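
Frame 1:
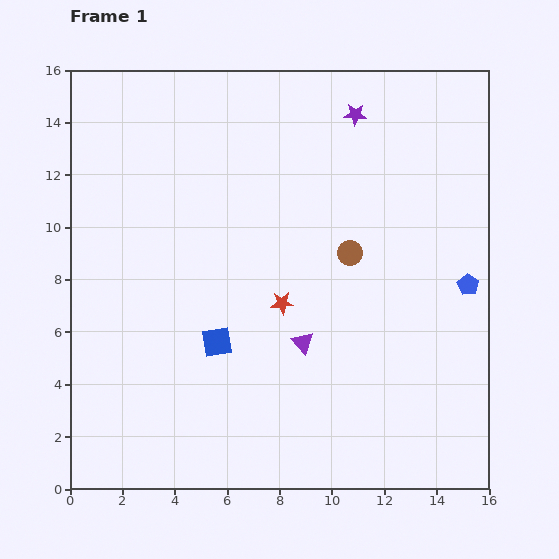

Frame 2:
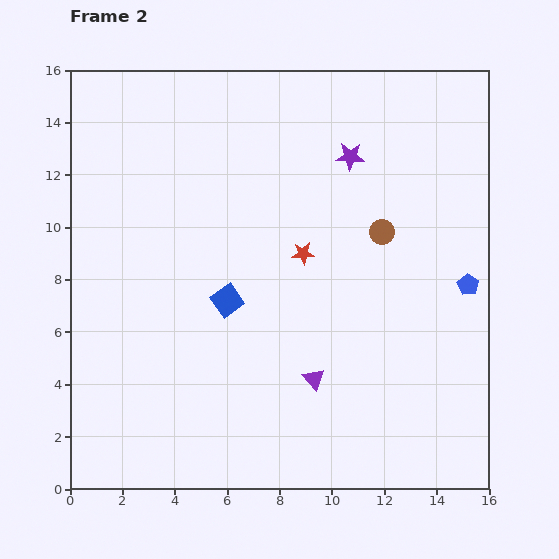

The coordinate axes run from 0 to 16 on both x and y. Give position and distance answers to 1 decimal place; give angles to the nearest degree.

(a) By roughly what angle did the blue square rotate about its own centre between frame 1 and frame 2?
26° counter-clockwise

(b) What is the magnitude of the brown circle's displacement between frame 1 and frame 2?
1.4

The brown circle moved from (10.7, 9.0) to (11.9, 9.8), a distance of √(1.2² + 0.8²) ≈ 1.4.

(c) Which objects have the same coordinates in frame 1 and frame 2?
the blue pentagon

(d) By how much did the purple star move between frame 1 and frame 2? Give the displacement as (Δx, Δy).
(-0.2, -1.6)

The purple star was at (10.9, 14.3) in frame 1 and (10.7, 12.7) in frame 2.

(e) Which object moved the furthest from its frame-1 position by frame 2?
the red star

(moved 2.1; next 1.6)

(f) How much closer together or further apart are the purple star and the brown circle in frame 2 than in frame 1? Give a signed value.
-2.2

Distance in frame 1: 5.3. Distance in frame 2: 3.1.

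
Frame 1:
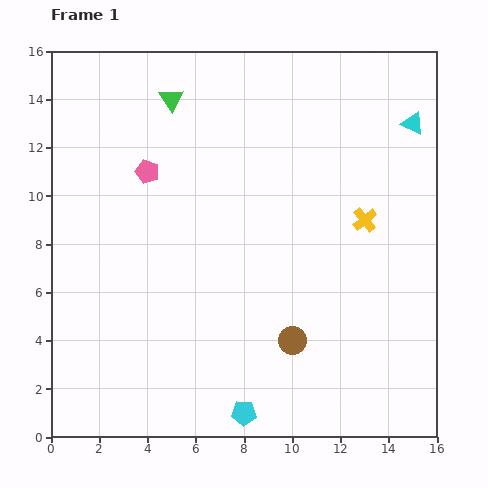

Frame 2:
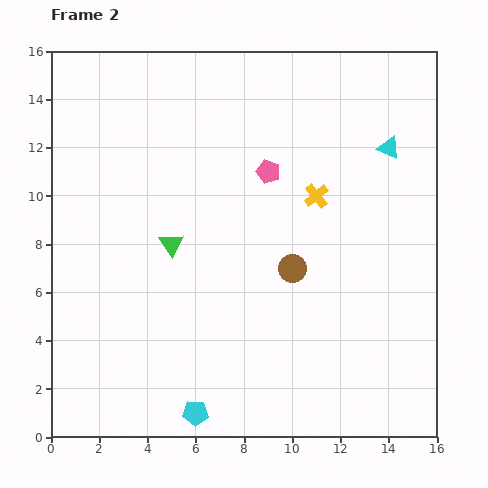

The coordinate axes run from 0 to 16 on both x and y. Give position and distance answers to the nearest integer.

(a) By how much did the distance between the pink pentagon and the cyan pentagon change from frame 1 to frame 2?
-1

Distance in frame 1: 11. Distance in frame 2: 10.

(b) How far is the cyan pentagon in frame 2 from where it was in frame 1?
2

The cyan pentagon moved from (8, 1) to (6, 1), a distance of √(2² + 0²) ≈ 2.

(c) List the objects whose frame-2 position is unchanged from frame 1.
none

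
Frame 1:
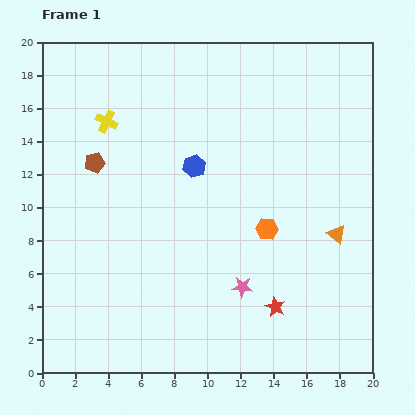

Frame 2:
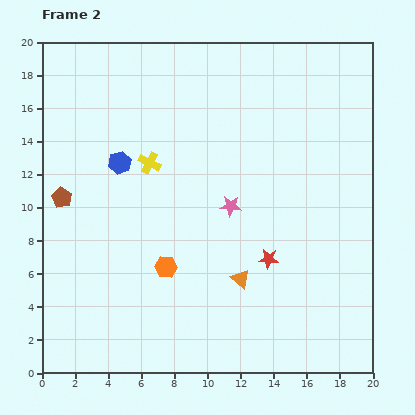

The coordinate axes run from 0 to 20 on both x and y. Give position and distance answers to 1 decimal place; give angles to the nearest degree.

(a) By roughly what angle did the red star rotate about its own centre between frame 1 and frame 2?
20° counter-clockwise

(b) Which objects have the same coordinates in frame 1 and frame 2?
none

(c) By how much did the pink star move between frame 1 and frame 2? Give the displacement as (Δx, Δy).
(-0.7, 4.9)

The pink star was at (12.1, 5.2) in frame 1 and (11.4, 10.1) in frame 2.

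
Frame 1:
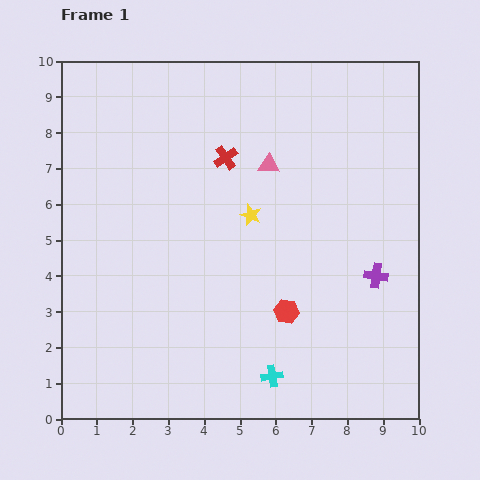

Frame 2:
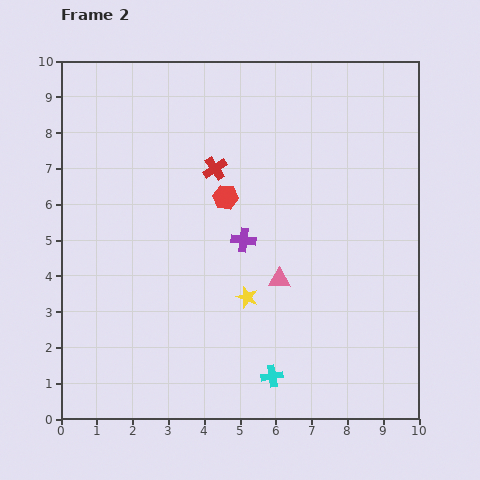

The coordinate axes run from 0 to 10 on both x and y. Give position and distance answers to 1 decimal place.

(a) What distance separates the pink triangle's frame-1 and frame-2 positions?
3.2

The pink triangle moved from (5.8, 7.1) to (6.1, 3.9), a distance of √(0.3² + 3.2²) ≈ 3.2.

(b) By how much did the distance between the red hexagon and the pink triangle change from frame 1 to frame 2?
-1.4

Distance in frame 1: 4.1. Distance in frame 2: 2.7.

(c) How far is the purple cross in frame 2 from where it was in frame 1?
3.8

The purple cross moved from (8.8, 4.0) to (5.1, 5.0), a distance of √(3.7² + 1.0²) ≈ 3.8.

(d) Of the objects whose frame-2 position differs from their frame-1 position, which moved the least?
the red cross

(moved 0.4)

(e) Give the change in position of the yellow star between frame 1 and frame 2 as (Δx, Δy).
(-0.1, -2.3)

The yellow star was at (5.3, 5.7) in frame 1 and (5.2, 3.4) in frame 2.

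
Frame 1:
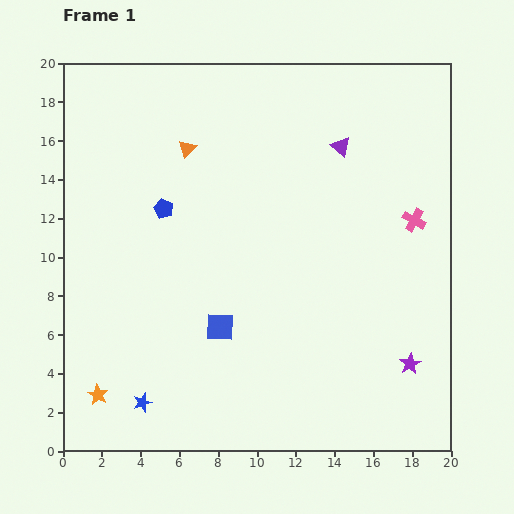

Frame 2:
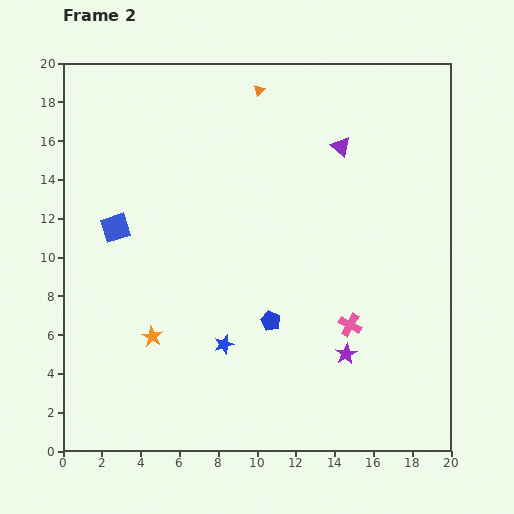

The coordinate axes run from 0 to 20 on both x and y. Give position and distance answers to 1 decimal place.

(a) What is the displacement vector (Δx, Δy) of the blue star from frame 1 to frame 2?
(4.2, 3.0)

The blue star was at (4.1, 2.5) in frame 1 and (8.3, 5.5) in frame 2.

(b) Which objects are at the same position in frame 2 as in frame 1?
the purple triangle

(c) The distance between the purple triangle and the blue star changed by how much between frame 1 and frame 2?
-4.9

Distance in frame 1: 16.7. Distance in frame 2: 11.8.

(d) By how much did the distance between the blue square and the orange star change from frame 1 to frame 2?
-1.3

Distance in frame 1: 7.2. Distance in frame 2: 5.9.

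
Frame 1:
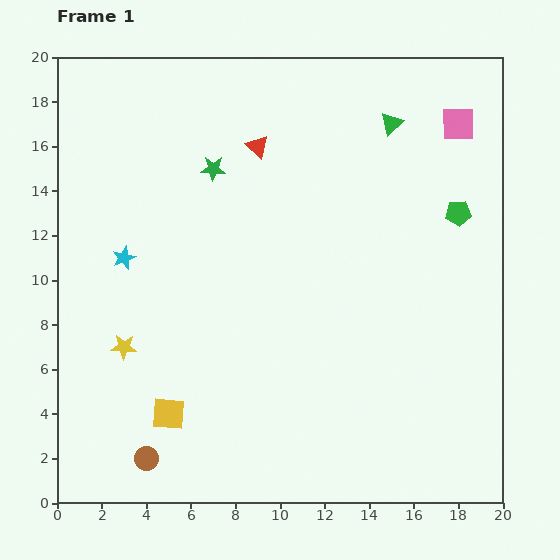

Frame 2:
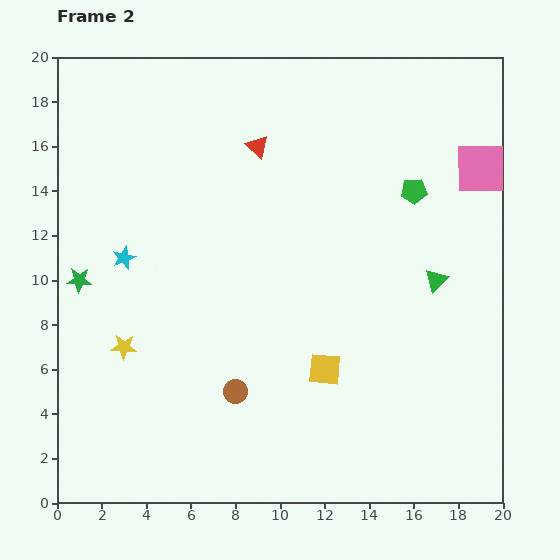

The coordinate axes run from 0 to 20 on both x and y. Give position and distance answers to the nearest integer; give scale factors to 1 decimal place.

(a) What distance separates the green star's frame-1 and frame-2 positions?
8

The green star moved from (7, 15) to (1, 10), a distance of √(6² + 5²) ≈ 8.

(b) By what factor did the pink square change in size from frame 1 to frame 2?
1.5×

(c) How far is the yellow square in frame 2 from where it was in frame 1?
7

The yellow square moved from (5, 4) to (12, 6), a distance of √(7² + 2²) ≈ 7.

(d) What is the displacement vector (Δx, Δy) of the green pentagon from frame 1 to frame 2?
(-2, 1)

The green pentagon was at (18, 13) in frame 1 and (16, 14) in frame 2.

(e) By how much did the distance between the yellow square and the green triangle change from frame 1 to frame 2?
-10

Distance in frame 1: 16. Distance in frame 2: 6.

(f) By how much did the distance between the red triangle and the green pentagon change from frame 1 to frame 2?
-2

Distance in frame 1: 9. Distance in frame 2: 7.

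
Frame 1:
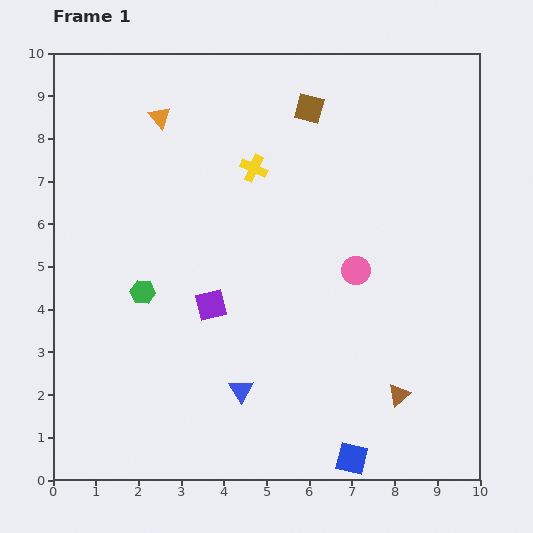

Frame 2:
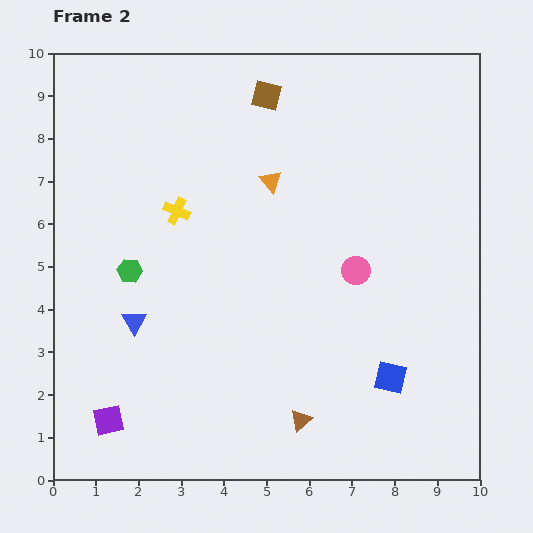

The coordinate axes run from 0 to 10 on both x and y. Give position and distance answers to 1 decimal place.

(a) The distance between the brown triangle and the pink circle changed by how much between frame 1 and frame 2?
+0.6

Distance in frame 1: 3.1. Distance in frame 2: 3.7.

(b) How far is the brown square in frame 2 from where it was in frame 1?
1.0

The brown square moved from (6.0, 8.7) to (5.0, 9.0), a distance of √(1.0² + 0.3²) ≈ 1.0.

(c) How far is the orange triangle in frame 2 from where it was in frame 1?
3.0

The orange triangle moved from (2.5, 8.5) to (5.1, 7.0), a distance of √(2.6² + 1.5²) ≈ 3.0.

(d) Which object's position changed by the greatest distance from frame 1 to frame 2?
the purple square

(moved 3.6; next 3.0)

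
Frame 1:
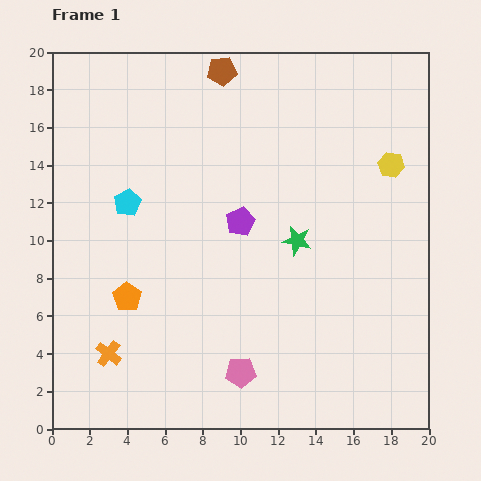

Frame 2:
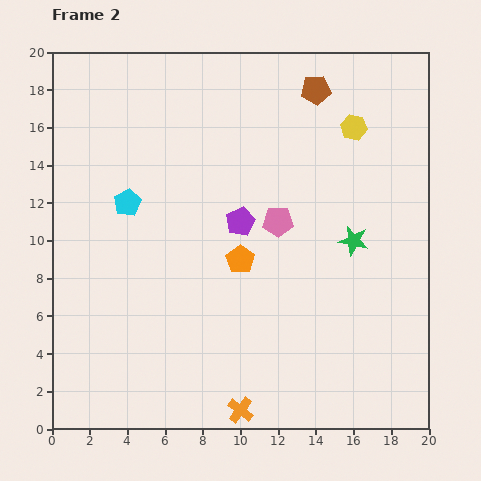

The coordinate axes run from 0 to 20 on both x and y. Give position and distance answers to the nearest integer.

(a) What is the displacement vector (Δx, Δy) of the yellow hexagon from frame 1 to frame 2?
(-2, 2)

The yellow hexagon was at (18, 14) in frame 1 and (16, 16) in frame 2.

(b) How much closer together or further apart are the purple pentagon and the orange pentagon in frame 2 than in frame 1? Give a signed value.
-5

Distance in frame 1: 7. Distance in frame 2: 2.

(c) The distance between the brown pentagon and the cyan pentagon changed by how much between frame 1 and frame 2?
+3

Distance in frame 1: 9. Distance in frame 2: 12.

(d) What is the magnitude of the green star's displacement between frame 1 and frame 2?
3

The green star moved from (13, 10) to (16, 10), a distance of √(3² + 0²) ≈ 3.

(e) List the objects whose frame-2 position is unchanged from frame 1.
the cyan pentagon, the purple pentagon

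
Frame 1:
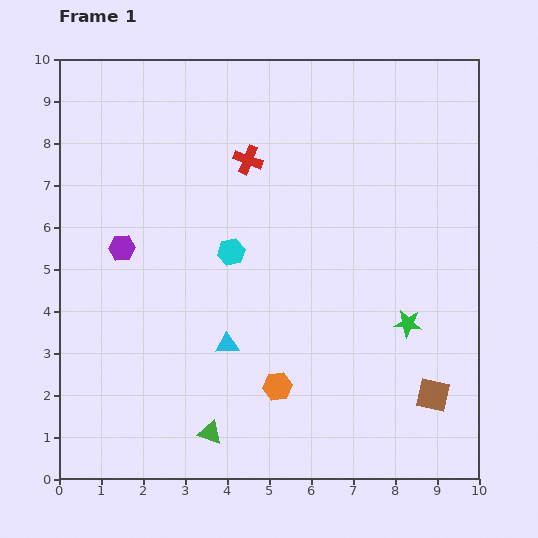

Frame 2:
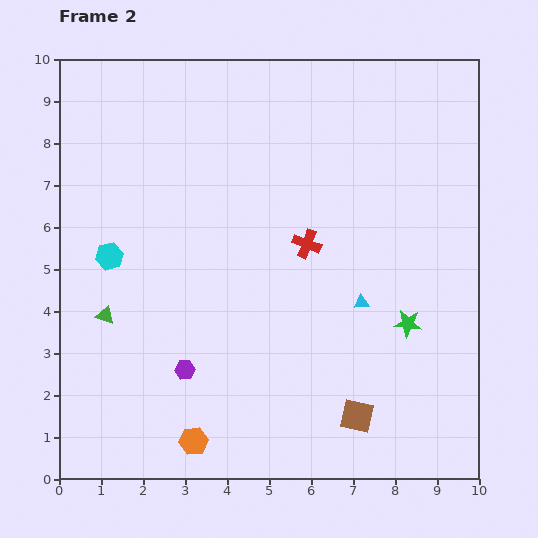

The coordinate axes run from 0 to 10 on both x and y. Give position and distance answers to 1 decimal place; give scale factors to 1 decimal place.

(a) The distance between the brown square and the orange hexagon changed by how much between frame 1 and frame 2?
+0.2

Distance in frame 1: 3.7. Distance in frame 2: 3.9.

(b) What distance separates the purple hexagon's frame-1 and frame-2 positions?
3.3

The purple hexagon moved from (1.5, 5.5) to (3.0, 2.6), a distance of √(1.5² + 2.9²) ≈ 3.3.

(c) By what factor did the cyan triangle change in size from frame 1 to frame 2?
0.7×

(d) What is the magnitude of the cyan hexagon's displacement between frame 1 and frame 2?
2.9

The cyan hexagon moved from (4.1, 5.4) to (1.2, 5.3), a distance of √(2.9² + 0.1²) ≈ 2.9.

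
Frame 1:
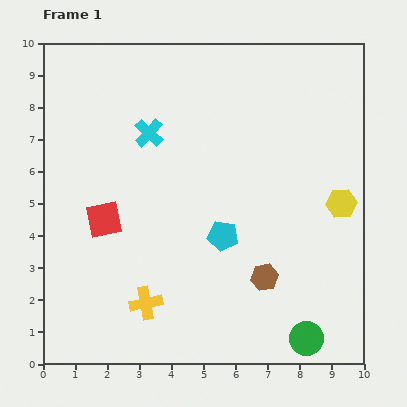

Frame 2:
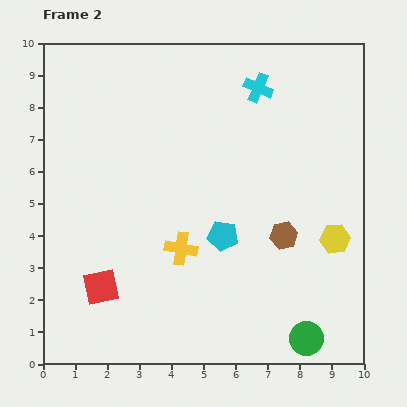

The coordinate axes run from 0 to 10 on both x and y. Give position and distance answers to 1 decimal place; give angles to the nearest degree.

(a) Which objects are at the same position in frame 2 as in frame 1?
the cyan pentagon, the green circle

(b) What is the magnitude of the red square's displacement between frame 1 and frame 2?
2.1

The red square moved from (1.9, 4.5) to (1.8, 2.4), a distance of √(0.1² + 2.1²) ≈ 2.1.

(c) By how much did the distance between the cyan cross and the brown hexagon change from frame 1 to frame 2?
-1.1

Distance in frame 1: 5.8. Distance in frame 2: 4.7.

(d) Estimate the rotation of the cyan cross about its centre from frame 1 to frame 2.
20° counter-clockwise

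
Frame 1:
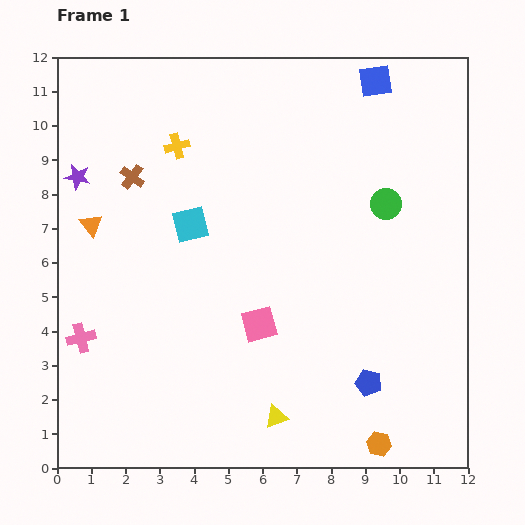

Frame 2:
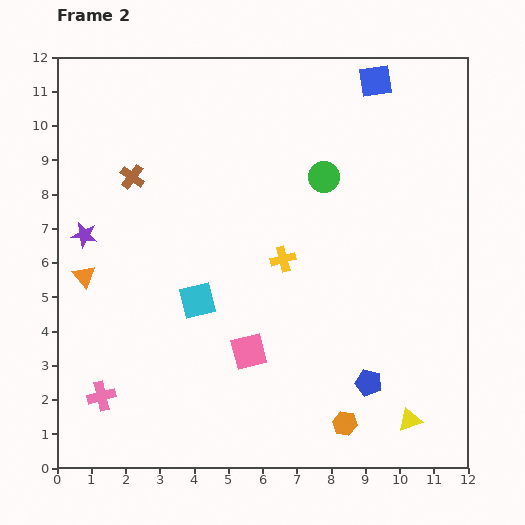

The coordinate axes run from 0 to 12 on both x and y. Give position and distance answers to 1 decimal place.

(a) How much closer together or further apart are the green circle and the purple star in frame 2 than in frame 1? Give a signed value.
-1.8

Distance in frame 1: 9.0. Distance in frame 2: 7.2.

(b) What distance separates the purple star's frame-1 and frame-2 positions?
1.7

The purple star moved from (0.6, 8.5) to (0.8, 6.8), a distance of √(0.2² + 1.7²) ≈ 1.7.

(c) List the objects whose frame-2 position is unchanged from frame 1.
the blue square, the brown cross, the blue pentagon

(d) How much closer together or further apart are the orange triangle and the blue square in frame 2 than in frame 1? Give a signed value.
+0.9

Distance in frame 1: 9.3. Distance in frame 2: 10.2.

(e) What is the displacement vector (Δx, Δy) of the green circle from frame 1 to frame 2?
(-1.8, 0.8)

The green circle was at (9.6, 7.7) in frame 1 and (7.8, 8.5) in frame 2.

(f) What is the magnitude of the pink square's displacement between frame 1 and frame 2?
0.9

The pink square moved from (5.9, 4.2) to (5.6, 3.4), a distance of √(0.3² + 0.8²) ≈ 0.9.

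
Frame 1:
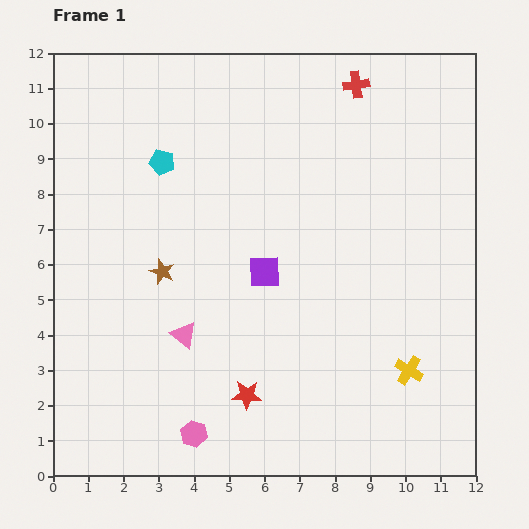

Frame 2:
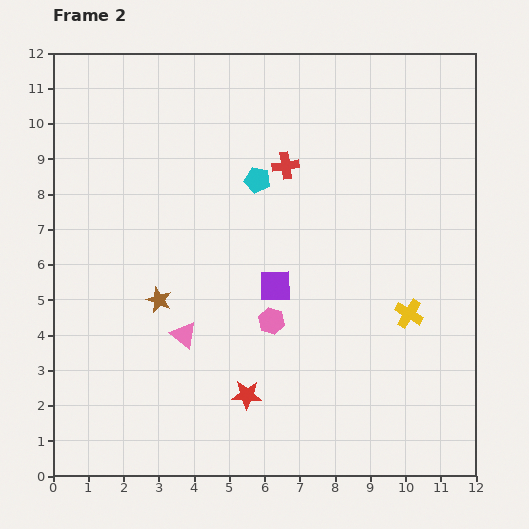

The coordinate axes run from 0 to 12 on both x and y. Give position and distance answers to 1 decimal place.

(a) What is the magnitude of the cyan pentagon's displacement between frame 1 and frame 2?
2.7

The cyan pentagon moved from (3.1, 8.9) to (5.8, 8.4), a distance of √(2.7² + 0.5²) ≈ 2.7.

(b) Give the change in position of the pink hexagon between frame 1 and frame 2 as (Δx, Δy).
(2.2, 3.2)

The pink hexagon was at (4.0, 1.2) in frame 1 and (6.2, 4.4) in frame 2.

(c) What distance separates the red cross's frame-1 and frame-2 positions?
3.0

The red cross moved from (8.6, 11.1) to (6.6, 8.8), a distance of √(2.0² + 2.3²) ≈ 3.0.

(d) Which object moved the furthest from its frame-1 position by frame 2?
the pink hexagon

(moved 3.9; next 3.0)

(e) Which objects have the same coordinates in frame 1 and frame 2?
the red star, the pink triangle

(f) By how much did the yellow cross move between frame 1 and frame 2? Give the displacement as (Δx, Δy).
(0.0, 1.6)

The yellow cross was at (10.1, 3.0) in frame 1 and (10.1, 4.6) in frame 2.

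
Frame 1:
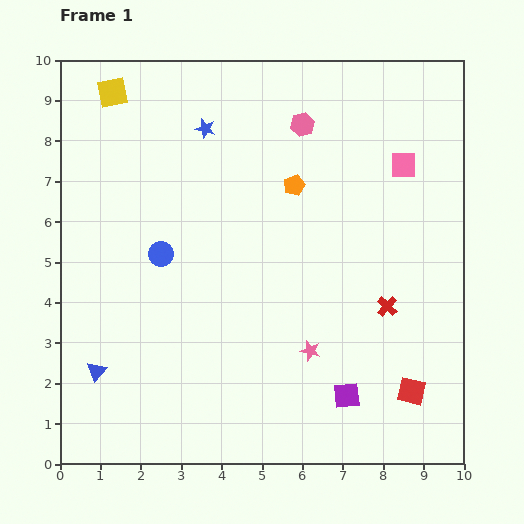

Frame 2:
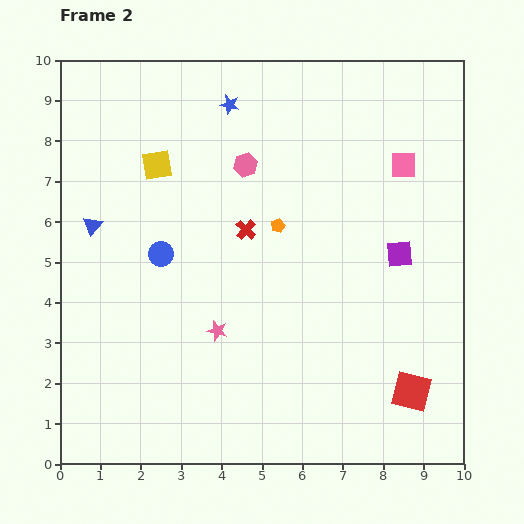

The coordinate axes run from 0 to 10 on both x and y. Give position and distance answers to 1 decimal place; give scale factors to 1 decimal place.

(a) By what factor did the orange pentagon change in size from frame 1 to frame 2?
0.7×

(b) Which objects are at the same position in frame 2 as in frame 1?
the red square, the pink square, the blue circle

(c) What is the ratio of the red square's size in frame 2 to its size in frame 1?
1.4×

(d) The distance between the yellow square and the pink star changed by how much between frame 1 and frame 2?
-3.7

Distance in frame 1: 8.1. Distance in frame 2: 4.4.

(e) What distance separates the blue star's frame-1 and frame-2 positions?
0.8

The blue star moved from (3.6, 8.3) to (4.2, 8.9), a distance of √(0.6² + 0.6²) ≈ 0.8.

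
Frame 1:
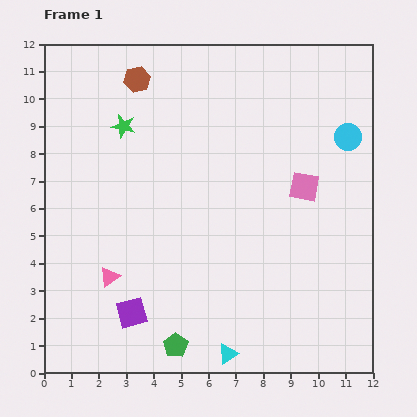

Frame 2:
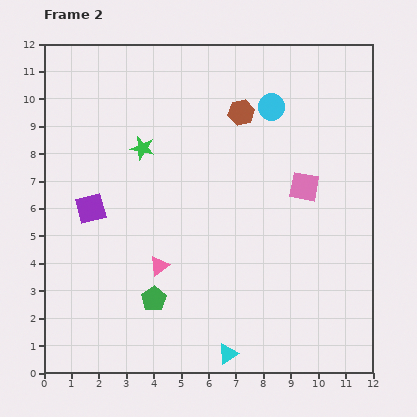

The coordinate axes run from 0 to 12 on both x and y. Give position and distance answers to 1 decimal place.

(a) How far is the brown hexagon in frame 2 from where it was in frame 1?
4.0

The brown hexagon moved from (3.4, 10.7) to (7.2, 9.5), a distance of √(3.8² + 1.2²) ≈ 4.0.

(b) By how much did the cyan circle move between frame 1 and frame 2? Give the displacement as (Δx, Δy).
(-2.8, 1.1)

The cyan circle was at (11.1, 8.6) in frame 1 and (8.3, 9.7) in frame 2.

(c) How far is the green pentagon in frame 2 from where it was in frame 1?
1.9

The green pentagon moved from (4.8, 1.0) to (4.0, 2.7), a distance of √(0.8² + 1.7²) ≈ 1.9.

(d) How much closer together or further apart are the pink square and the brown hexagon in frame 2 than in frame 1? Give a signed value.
-3.7

Distance in frame 1: 7.2. Distance in frame 2: 3.5.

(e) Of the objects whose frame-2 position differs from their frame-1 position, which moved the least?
the green star

(moved 1.1)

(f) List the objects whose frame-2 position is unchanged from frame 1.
the cyan triangle, the pink square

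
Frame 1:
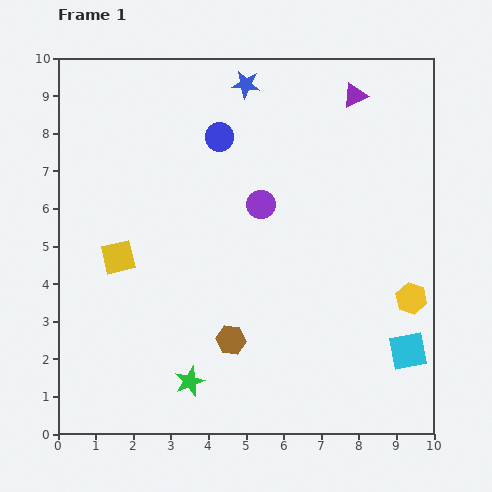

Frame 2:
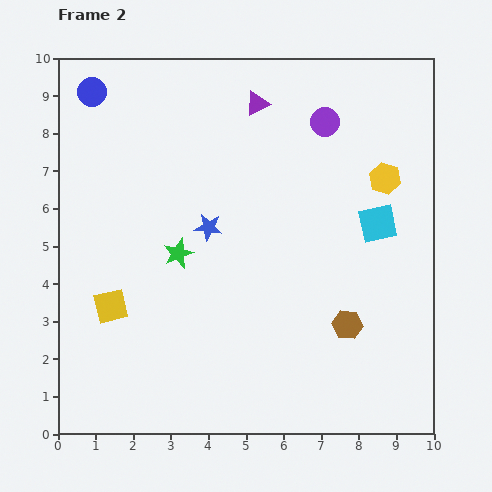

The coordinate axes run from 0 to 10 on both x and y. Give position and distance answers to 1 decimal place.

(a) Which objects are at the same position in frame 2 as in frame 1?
none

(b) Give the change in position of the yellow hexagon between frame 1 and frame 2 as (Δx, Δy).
(-0.7, 3.2)

The yellow hexagon was at (9.4, 3.6) in frame 1 and (8.7, 6.8) in frame 2.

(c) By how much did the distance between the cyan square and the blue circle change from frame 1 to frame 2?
+0.8

Distance in frame 1: 7.6. Distance in frame 2: 8.4.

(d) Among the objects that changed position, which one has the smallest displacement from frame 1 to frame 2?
the yellow square

(moved 1.3)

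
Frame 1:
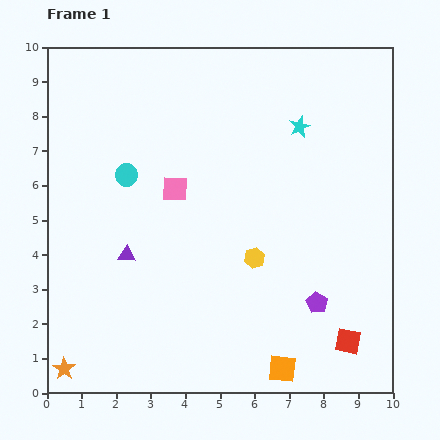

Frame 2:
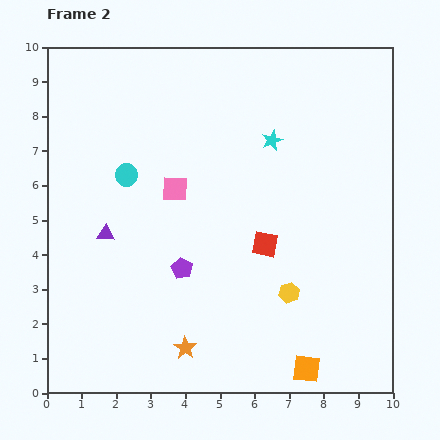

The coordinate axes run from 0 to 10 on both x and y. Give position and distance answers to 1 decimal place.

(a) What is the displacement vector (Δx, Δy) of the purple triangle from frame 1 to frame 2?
(-0.6, 0.6)

The purple triangle was at (2.3, 4.0) in frame 1 and (1.7, 4.6) in frame 2.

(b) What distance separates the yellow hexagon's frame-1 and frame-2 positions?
1.4

The yellow hexagon moved from (6.0, 3.9) to (7.0, 2.9), a distance of √(1.0² + 1.0²) ≈ 1.4.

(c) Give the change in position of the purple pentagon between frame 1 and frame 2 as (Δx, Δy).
(-3.9, 1.0)

The purple pentagon was at (7.8, 2.6) in frame 1 and (3.9, 3.6) in frame 2.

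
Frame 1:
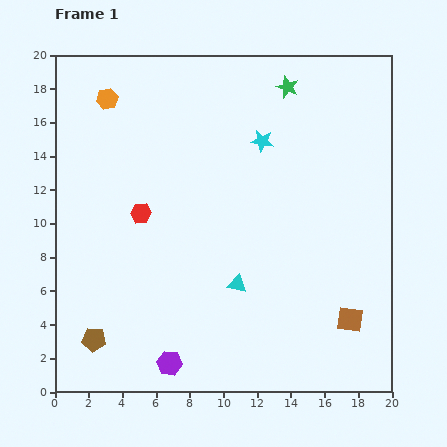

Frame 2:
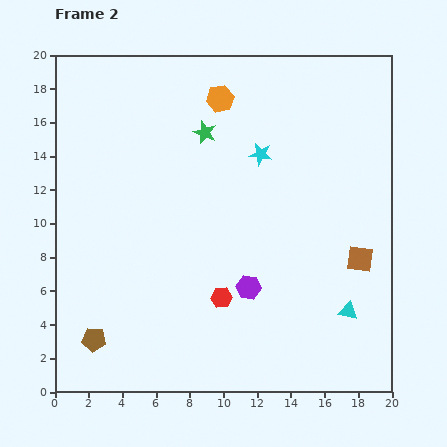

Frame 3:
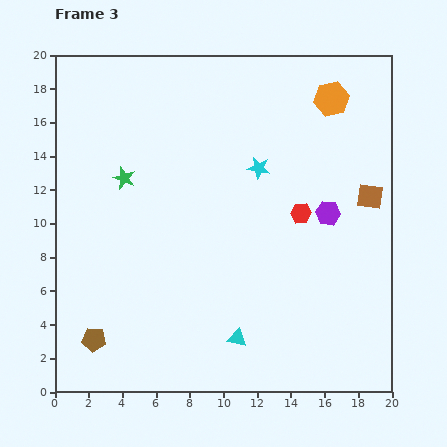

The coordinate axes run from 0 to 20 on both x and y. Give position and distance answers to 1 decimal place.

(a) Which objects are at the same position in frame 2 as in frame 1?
the brown pentagon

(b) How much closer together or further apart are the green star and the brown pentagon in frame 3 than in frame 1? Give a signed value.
-9.1

Distance in frame 1: 18.9. Distance in frame 3: 9.8.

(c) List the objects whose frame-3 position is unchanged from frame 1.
the brown pentagon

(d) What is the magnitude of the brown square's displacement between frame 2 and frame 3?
3.7

The brown square moved from (18.1, 7.9) to (18.7, 11.6), a distance of √(0.6² + 3.7²) ≈ 3.7.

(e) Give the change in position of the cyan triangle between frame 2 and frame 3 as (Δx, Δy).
(-6.6, -1.6)

The cyan triangle was at (17.4, 4.8) in frame 2 and (10.8, 3.2) in frame 3.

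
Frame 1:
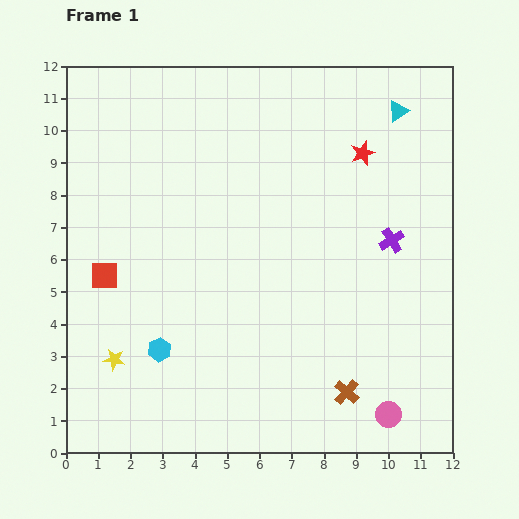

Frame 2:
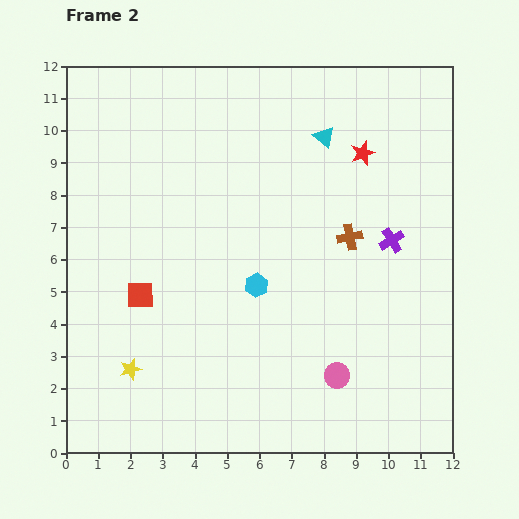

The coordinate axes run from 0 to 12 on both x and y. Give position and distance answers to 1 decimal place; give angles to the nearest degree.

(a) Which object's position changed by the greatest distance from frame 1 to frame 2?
the brown cross

(moved 4.8; next 3.6)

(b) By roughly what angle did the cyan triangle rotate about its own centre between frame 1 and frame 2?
45° counter-clockwise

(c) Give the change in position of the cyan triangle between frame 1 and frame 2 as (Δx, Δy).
(-2.3, -0.8)

The cyan triangle was at (10.3, 10.6) in frame 1 and (8.0, 9.8) in frame 2.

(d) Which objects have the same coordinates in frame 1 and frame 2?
the purple cross, the red star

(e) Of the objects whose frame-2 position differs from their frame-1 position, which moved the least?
the yellow star

(moved 0.6)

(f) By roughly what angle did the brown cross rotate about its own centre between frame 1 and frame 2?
37° clockwise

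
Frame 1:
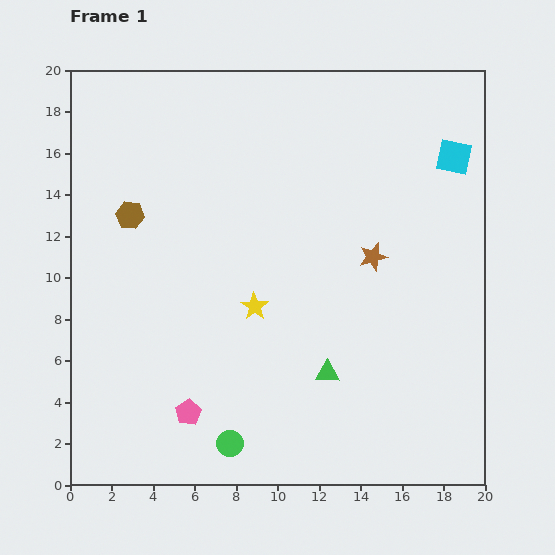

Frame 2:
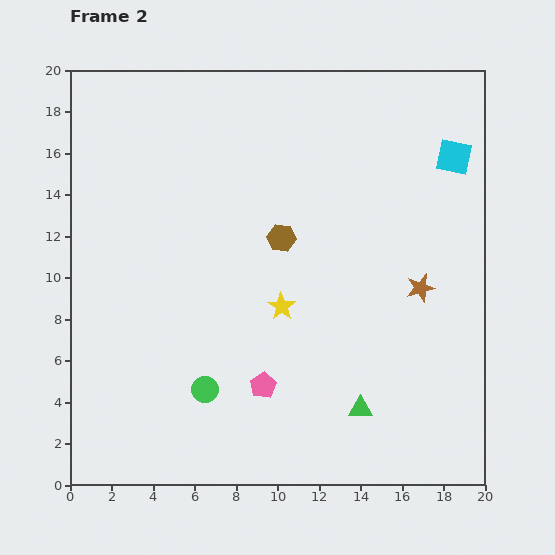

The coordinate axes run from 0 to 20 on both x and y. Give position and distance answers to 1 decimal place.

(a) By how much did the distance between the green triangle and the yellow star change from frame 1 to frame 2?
+1.5

Distance in frame 1: 4.7. Distance in frame 2: 6.2.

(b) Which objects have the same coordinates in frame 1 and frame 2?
the cyan square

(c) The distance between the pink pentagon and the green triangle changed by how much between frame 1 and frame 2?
-2.2

Distance in frame 1: 7.0. Distance in frame 2: 4.8.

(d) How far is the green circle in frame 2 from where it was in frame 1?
2.9

The green circle moved from (7.7, 2.0) to (6.5, 4.6), a distance of √(1.2² + 2.6²) ≈ 2.9.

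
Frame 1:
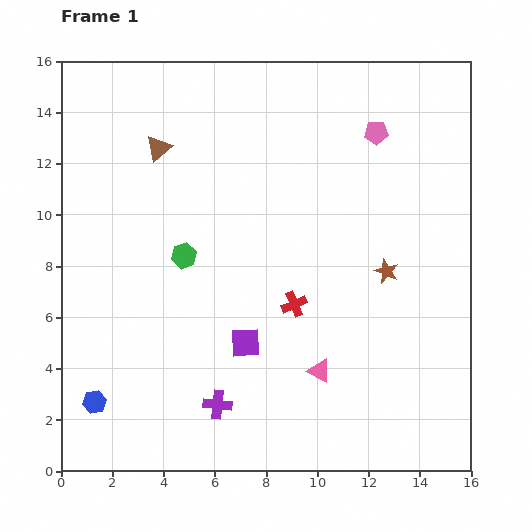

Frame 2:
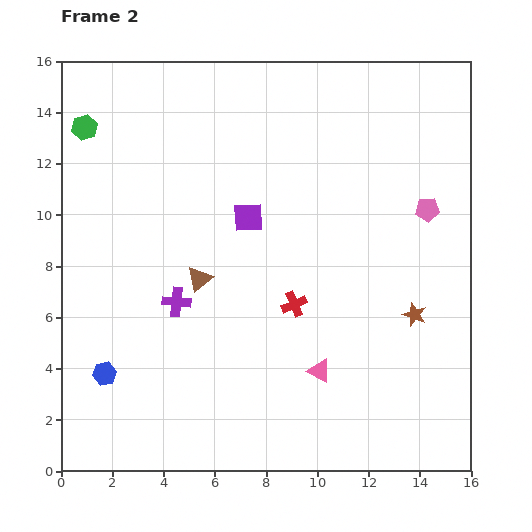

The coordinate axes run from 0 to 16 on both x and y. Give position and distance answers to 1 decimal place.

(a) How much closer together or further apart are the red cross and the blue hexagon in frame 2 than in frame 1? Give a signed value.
-0.8

Distance in frame 1: 8.7. Distance in frame 2: 7.9.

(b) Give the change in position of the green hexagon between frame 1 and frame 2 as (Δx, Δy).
(-3.9, 5.0)

The green hexagon was at (4.8, 8.4) in frame 1 and (0.9, 13.4) in frame 2.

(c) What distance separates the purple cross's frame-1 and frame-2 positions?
4.3

The purple cross moved from (6.1, 2.6) to (4.5, 6.6), a distance of √(1.6² + 4.0²) ≈ 4.3.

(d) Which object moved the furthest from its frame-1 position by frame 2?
the green hexagon

(moved 6.3; next 5.3)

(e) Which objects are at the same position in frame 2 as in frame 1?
the pink triangle, the red cross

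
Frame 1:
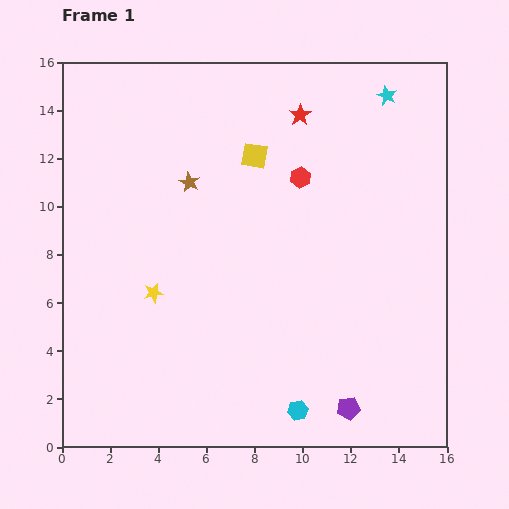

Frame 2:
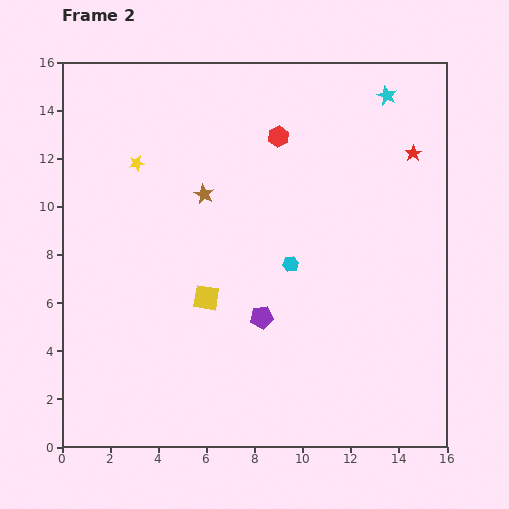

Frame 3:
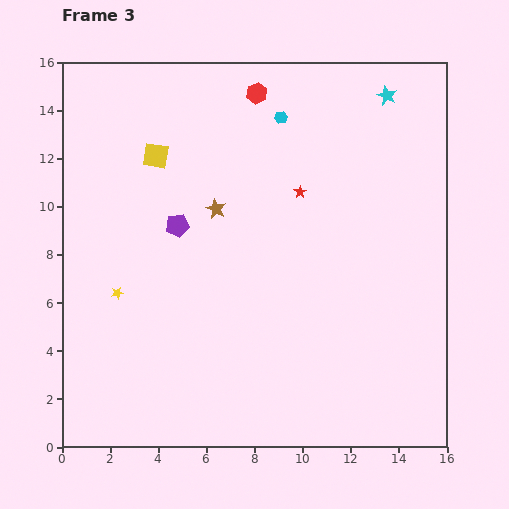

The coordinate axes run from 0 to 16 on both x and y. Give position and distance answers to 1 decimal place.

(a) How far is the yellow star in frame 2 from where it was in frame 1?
5.4

The yellow star moved from (3.8, 6.4) to (3.1, 11.8), a distance of √(0.7² + 5.4²) ≈ 5.4.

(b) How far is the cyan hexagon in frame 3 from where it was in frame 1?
12.2

The cyan hexagon moved from (9.8, 1.5) to (9.1, 13.7), a distance of √(0.7² + 12.2²) ≈ 12.2.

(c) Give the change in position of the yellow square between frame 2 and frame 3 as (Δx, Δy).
(-2.1, 5.9)

The yellow square was at (6.0, 6.2) in frame 2 and (3.9, 12.1) in frame 3.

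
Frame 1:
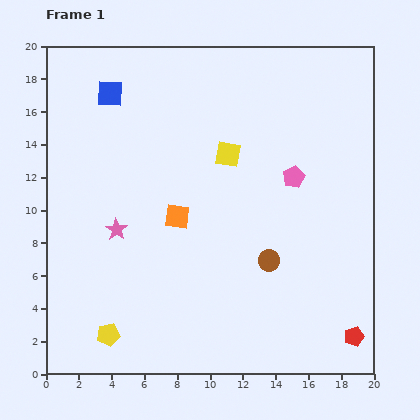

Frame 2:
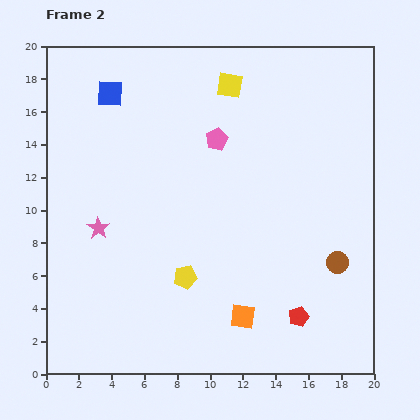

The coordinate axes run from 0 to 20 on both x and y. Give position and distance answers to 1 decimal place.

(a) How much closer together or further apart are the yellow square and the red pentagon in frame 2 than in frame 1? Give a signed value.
+1.2

Distance in frame 1: 13.5. Distance in frame 2: 14.7.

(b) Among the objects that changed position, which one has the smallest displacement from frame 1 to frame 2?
the pink star

(moved 1.1)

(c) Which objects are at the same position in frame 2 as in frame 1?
the blue square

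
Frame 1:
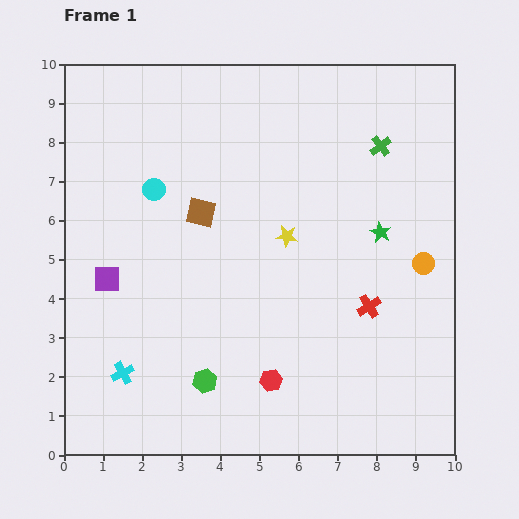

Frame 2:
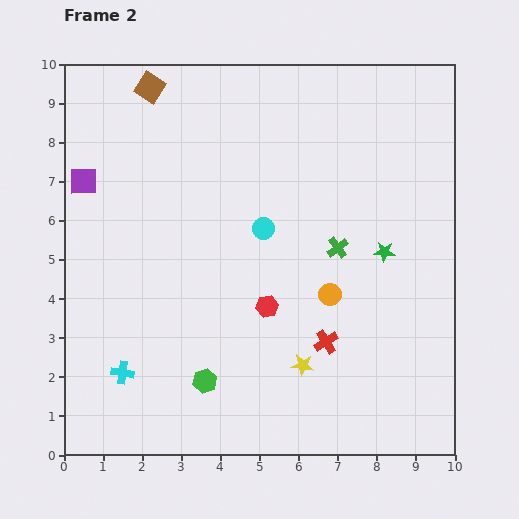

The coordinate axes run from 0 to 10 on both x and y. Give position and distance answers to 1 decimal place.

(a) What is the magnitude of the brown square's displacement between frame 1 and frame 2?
3.5

The brown square moved from (3.5, 6.2) to (2.2, 9.4), a distance of √(1.3² + 3.2²) ≈ 3.5.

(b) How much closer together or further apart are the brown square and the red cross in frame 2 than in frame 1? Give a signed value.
+3.0

Distance in frame 1: 4.9. Distance in frame 2: 7.9.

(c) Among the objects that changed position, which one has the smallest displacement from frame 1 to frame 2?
the green star

(moved 0.5)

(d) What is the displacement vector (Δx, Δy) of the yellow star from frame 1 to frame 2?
(0.4, -3.3)

The yellow star was at (5.7, 5.6) in frame 1 and (6.1, 2.3) in frame 2.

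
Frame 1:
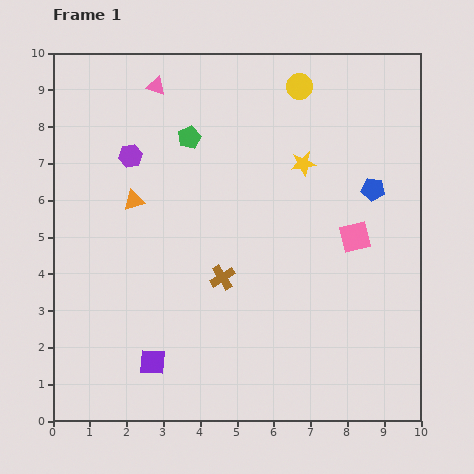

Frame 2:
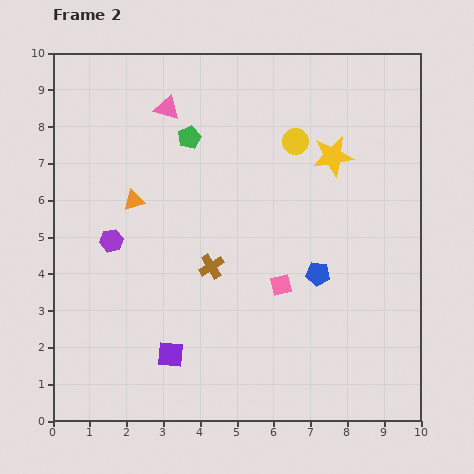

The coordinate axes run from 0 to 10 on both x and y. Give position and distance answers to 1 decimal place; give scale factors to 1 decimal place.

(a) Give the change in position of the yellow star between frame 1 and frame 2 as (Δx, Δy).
(0.8, 0.2)

The yellow star was at (6.8, 7.0) in frame 1 and (7.6, 7.2) in frame 2.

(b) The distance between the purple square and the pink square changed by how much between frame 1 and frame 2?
-2.9

Distance in frame 1: 6.5. Distance in frame 2: 3.6.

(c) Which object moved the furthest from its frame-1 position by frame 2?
the blue pentagon

(moved 2.7; next 2.4)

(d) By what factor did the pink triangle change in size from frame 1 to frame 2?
1.3×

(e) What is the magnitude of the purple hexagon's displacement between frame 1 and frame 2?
2.4

The purple hexagon moved from (2.1, 7.2) to (1.6, 4.9), a distance of √(0.5² + 2.3²) ≈ 2.4.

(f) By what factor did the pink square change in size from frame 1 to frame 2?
0.7×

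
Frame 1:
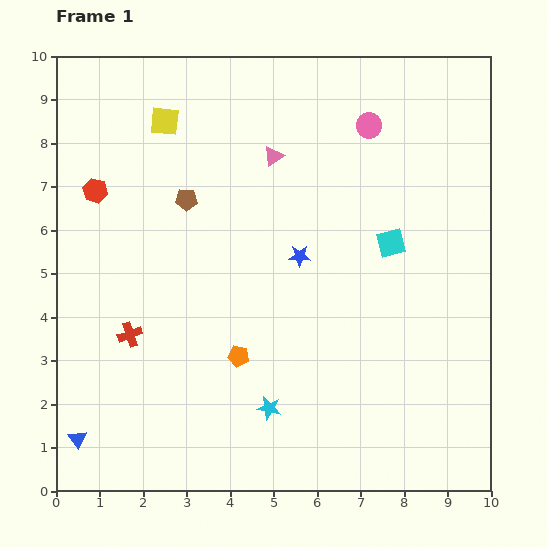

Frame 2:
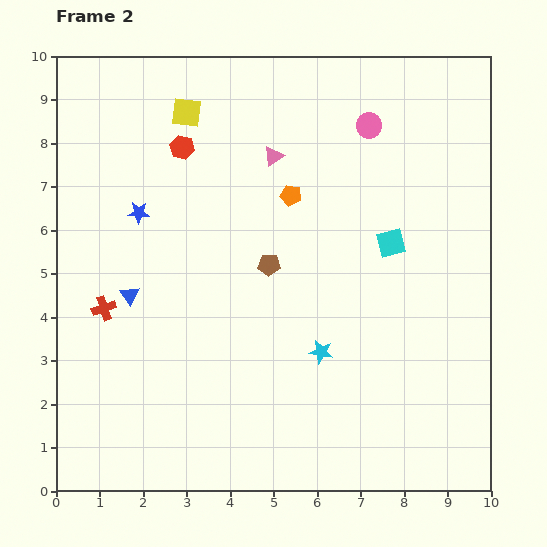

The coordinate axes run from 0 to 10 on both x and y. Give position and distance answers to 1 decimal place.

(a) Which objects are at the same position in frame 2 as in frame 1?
the cyan square, the pink triangle, the pink circle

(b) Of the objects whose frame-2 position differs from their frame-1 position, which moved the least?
the yellow square

(moved 0.5)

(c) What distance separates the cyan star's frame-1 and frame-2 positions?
1.8

The cyan star moved from (4.9, 1.9) to (6.1, 3.2), a distance of √(1.2² + 1.3²) ≈ 1.8.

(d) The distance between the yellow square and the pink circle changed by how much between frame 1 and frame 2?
-0.5

Distance in frame 1: 4.7. Distance in frame 2: 4.2.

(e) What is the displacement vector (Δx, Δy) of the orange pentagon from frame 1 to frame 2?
(1.2, 3.7)

The orange pentagon was at (4.2, 3.1) in frame 1 and (5.4, 6.8) in frame 2.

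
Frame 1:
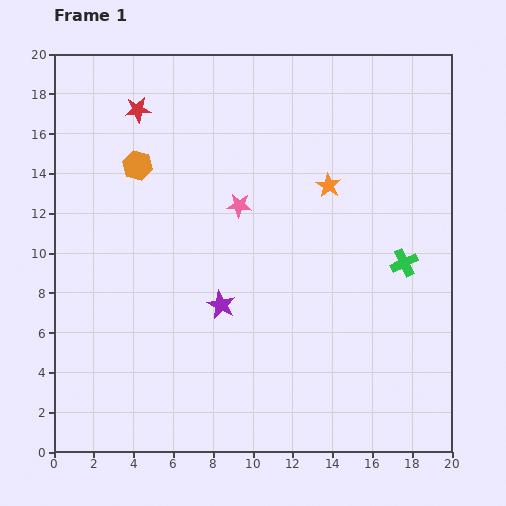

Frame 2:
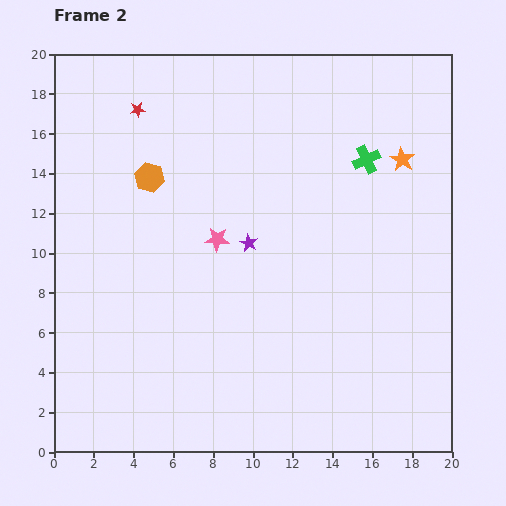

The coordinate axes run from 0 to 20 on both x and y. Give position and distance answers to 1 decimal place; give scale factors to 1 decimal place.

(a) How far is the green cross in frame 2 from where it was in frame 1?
5.5

The green cross moved from (17.6, 9.5) to (15.7, 14.7), a distance of √(1.9² + 5.2²) ≈ 5.5.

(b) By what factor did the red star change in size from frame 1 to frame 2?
0.6×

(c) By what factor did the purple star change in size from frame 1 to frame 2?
0.6×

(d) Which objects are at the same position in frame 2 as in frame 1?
the red star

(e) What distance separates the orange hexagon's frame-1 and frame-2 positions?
0.8

The orange hexagon moved from (4.2, 14.4) to (4.8, 13.8), a distance of √(0.6² + 0.6²) ≈ 0.8.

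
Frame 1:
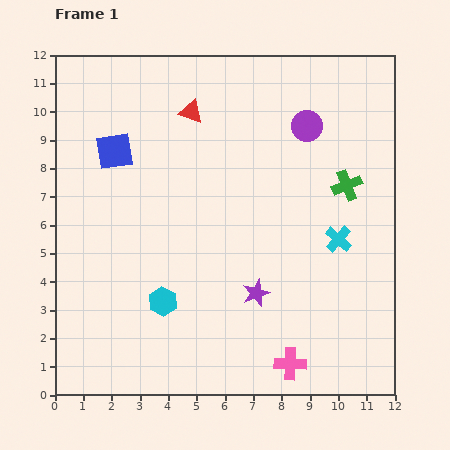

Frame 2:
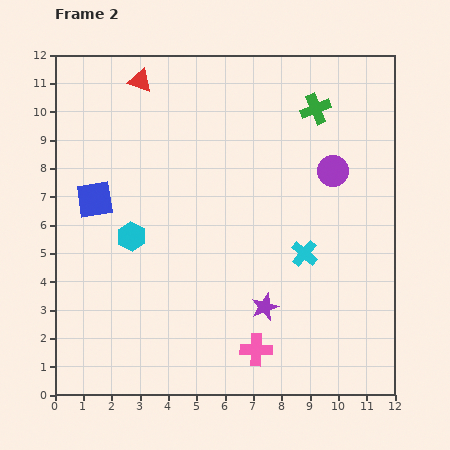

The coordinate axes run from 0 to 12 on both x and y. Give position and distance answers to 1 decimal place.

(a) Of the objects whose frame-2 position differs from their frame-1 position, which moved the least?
the purple star

(moved 0.6)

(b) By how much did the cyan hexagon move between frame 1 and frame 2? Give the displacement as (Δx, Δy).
(-1.1, 2.3)

The cyan hexagon was at (3.8, 3.3) in frame 1 and (2.7, 5.6) in frame 2.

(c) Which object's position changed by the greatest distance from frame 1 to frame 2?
the green cross

(moved 2.9; next 2.5)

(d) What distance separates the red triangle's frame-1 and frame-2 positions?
2.1

The red triangle moved from (4.8, 10.0) to (3.0, 11.1), a distance of √(1.8² + 1.1²) ≈ 2.1.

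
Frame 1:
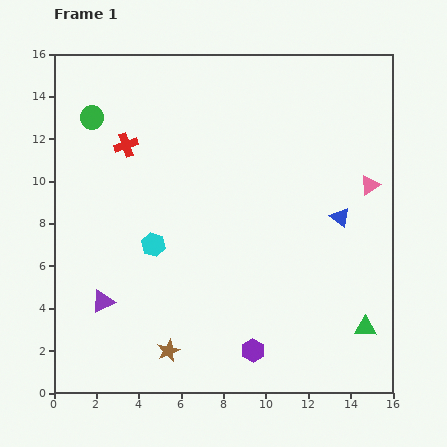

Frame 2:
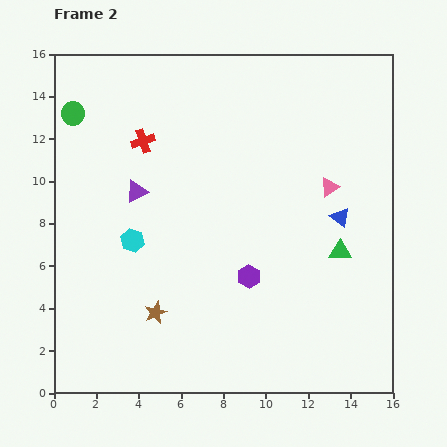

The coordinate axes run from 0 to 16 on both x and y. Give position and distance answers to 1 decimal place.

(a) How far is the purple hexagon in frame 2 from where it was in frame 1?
3.5

The purple hexagon moved from (9.4, 2.0) to (9.2, 5.5), a distance of √(0.2² + 3.5²) ≈ 3.5.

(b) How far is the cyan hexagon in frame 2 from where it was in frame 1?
1.0

The cyan hexagon moved from (4.7, 7.0) to (3.7, 7.2), a distance of √(1.0² + 0.2²) ≈ 1.0.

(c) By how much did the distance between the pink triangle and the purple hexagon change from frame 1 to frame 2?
-3.8

Distance in frame 1: 9.5. Distance in frame 2: 5.7.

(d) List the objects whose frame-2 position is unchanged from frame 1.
the blue triangle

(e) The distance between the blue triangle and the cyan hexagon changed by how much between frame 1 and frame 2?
+1.0

Distance in frame 1: 8.9. Distance in frame 2: 9.9.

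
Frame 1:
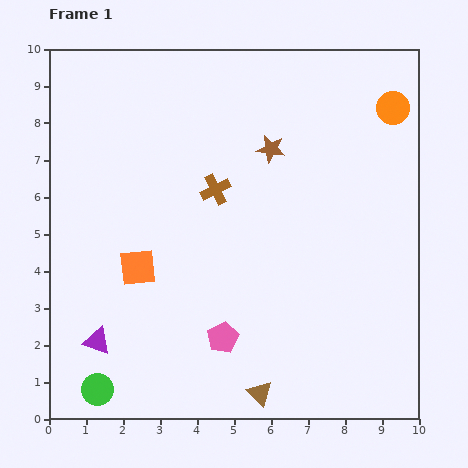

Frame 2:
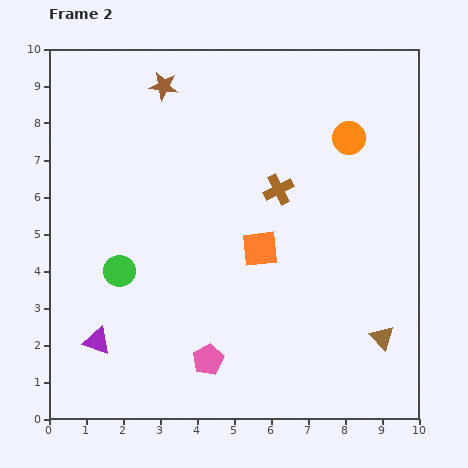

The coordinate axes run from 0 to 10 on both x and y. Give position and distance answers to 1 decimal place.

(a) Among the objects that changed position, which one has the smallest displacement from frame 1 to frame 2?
the pink pentagon

(moved 0.7)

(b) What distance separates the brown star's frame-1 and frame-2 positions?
3.4

The brown star moved from (6.0, 7.3) to (3.1, 9.0), a distance of √(2.9² + 1.7²) ≈ 3.4.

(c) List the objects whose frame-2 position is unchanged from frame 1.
the purple triangle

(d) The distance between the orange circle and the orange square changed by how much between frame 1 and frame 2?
-4.3

Distance in frame 1: 8.1. Distance in frame 2: 3.8.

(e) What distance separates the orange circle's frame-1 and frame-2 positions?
1.4

The orange circle moved from (9.3, 8.4) to (8.1, 7.6), a distance of √(1.2² + 0.8²) ≈ 1.4.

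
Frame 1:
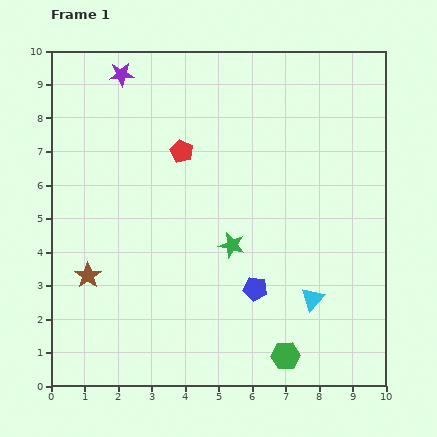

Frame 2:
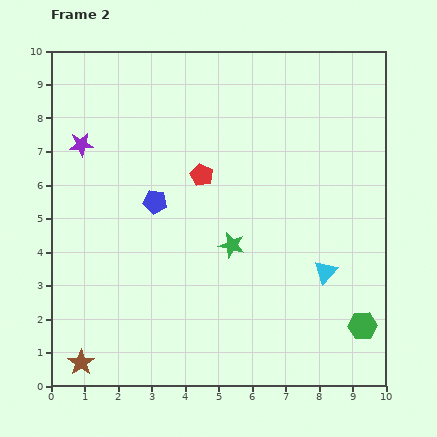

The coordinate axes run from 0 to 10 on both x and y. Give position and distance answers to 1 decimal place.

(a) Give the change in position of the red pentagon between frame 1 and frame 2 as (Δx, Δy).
(0.6, -0.7)

The red pentagon was at (3.9, 7.0) in frame 1 and (4.5, 6.3) in frame 2.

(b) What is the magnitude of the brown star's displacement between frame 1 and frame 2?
2.6

The brown star moved from (1.1, 3.3) to (0.9, 0.7), a distance of √(0.2² + 2.6²) ≈ 2.6.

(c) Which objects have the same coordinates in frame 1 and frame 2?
the green star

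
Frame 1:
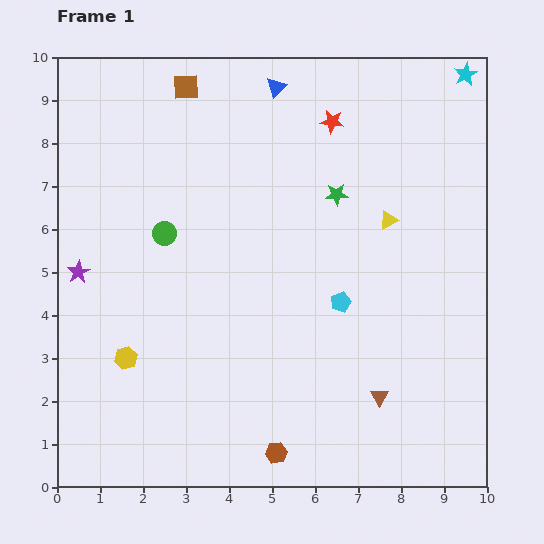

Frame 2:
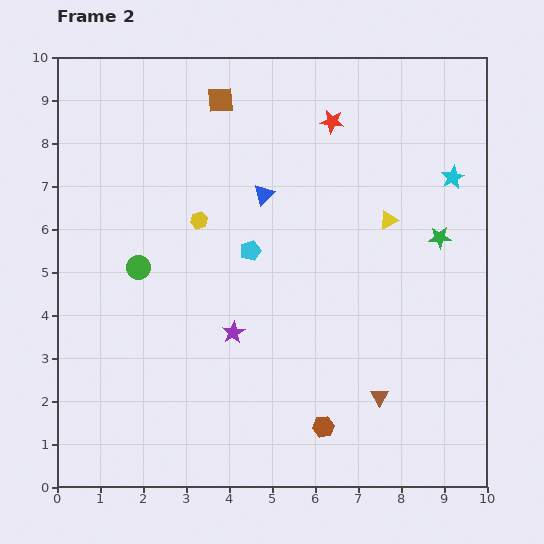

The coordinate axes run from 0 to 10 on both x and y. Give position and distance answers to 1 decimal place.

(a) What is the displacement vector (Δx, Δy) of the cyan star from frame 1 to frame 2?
(-0.3, -2.4)

The cyan star was at (9.5, 9.6) in frame 1 and (9.2, 7.2) in frame 2.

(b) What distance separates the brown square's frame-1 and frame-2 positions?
0.9

The brown square moved from (3.0, 9.3) to (3.8, 9.0), a distance of √(0.8² + 0.3²) ≈ 0.9.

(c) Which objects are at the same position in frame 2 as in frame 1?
the red star, the yellow triangle, the brown triangle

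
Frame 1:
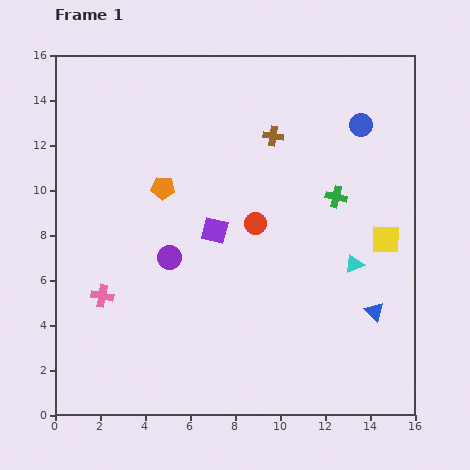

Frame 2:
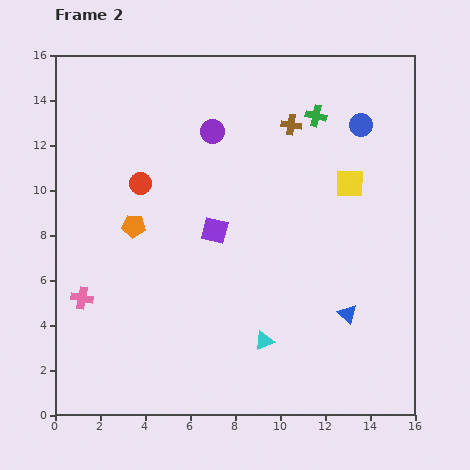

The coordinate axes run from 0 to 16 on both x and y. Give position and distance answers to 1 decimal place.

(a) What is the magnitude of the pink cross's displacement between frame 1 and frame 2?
0.9

The pink cross moved from (2.1, 5.3) to (1.2, 5.2), a distance of √(0.9² + 0.1²) ≈ 0.9.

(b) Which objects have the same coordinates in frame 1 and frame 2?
the purple square, the blue circle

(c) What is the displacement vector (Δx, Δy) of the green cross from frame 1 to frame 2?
(-0.9, 3.6)

The green cross was at (12.5, 9.7) in frame 1 and (11.6, 13.3) in frame 2.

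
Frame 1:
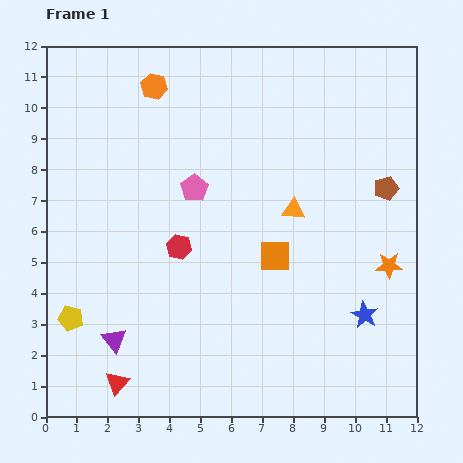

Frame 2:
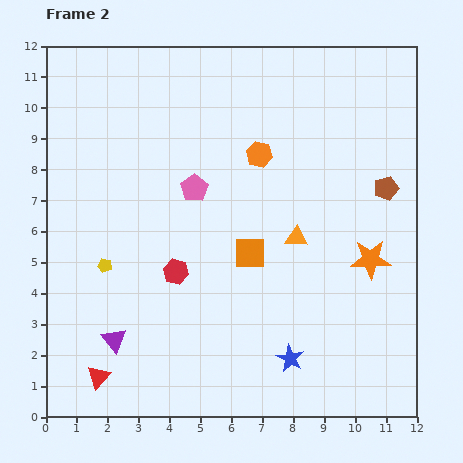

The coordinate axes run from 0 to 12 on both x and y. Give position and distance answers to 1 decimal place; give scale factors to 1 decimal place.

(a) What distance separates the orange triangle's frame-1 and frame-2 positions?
0.9

The orange triangle moved from (8.0, 6.7) to (8.1, 5.8), a distance of √(0.1² + 0.9²) ≈ 0.9.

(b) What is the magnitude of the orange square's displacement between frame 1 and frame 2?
0.8

The orange square moved from (7.4, 5.2) to (6.6, 5.3), a distance of √(0.8² + 0.1²) ≈ 0.8.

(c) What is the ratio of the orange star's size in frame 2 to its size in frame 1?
1.5×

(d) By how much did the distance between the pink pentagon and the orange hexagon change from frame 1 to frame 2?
-1.1

Distance in frame 1: 3.5. Distance in frame 2: 2.4.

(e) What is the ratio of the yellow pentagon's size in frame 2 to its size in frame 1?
0.6×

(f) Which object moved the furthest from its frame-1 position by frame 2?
the orange hexagon

(moved 4.0; next 2.8)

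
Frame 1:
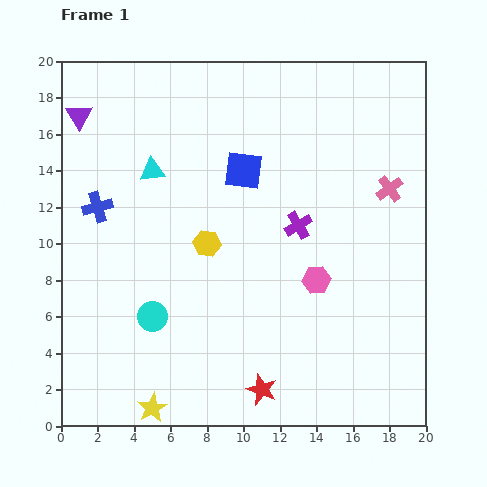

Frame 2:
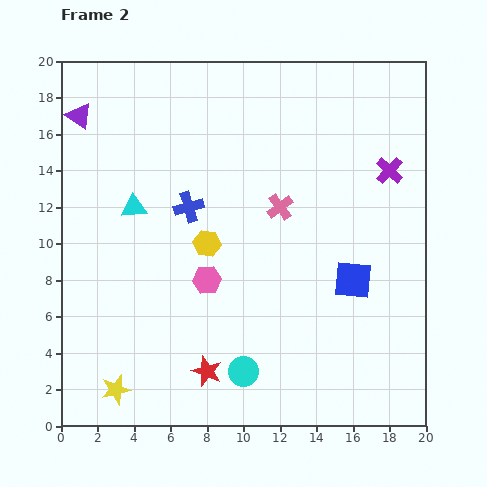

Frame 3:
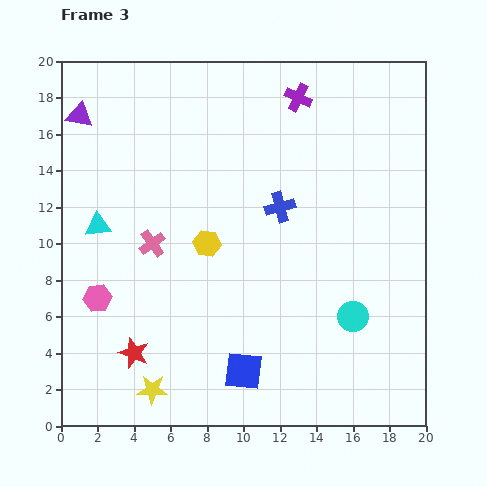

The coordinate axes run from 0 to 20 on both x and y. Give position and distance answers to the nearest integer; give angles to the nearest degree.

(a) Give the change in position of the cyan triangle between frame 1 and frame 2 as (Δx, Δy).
(-1, -2)

The cyan triangle was at (5, 14) in frame 1 and (4, 12) in frame 2.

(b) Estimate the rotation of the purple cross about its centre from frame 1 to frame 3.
34° counter-clockwise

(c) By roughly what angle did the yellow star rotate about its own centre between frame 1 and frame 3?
31° clockwise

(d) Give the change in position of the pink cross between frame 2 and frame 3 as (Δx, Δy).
(-7, -2)

The pink cross was at (12, 12) in frame 2 and (5, 10) in frame 3.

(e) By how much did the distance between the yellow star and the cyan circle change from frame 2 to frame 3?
+5

Distance in frame 2: 7. Distance in frame 3: 12.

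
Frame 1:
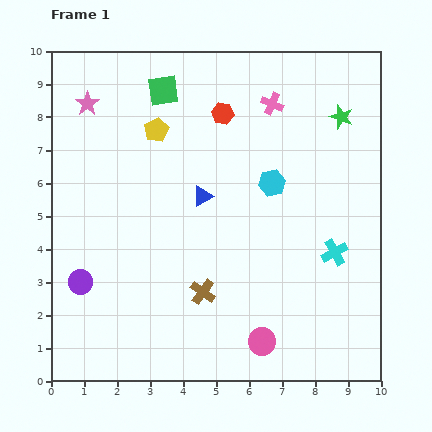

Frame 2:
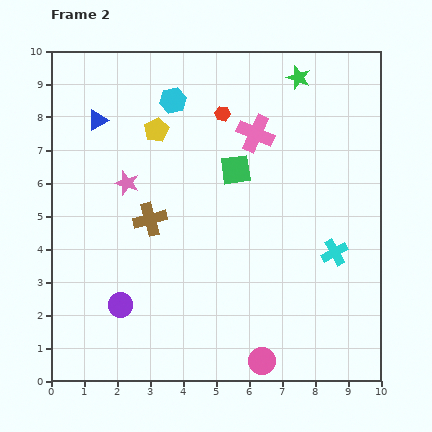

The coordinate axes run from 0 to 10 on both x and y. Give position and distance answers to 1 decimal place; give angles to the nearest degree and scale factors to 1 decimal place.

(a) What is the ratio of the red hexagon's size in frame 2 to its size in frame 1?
0.7×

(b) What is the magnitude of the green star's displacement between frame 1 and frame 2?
1.8

The green star moved from (8.8, 8.0) to (7.5, 9.2), a distance of √(1.3² + 1.2²) ≈ 1.8.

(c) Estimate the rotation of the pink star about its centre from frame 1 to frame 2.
19° counter-clockwise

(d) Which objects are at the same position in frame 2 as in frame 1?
the cyan cross, the yellow pentagon, the red hexagon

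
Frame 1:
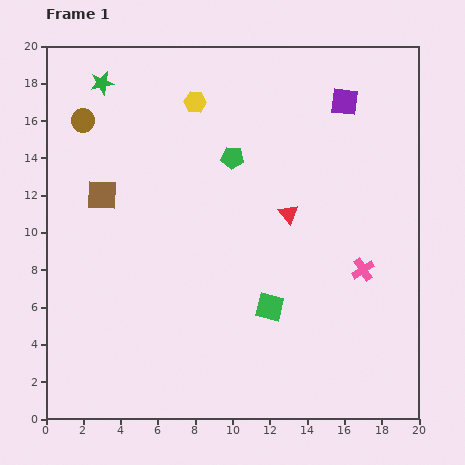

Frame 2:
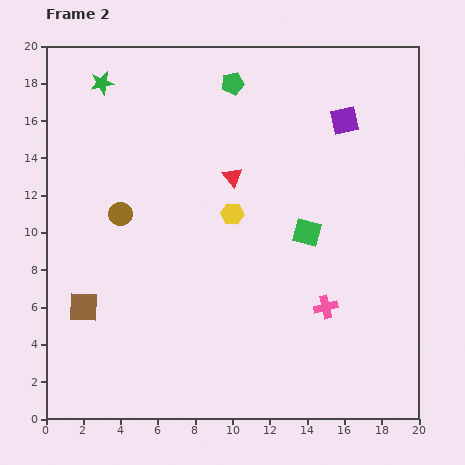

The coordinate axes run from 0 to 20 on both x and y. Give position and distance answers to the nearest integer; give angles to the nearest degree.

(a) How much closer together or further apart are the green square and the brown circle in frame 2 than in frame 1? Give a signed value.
-4

Distance in frame 1: 14. Distance in frame 2: 10.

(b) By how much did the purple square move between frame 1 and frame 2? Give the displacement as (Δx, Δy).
(0, -1)

The purple square was at (16, 17) in frame 1 and (16, 16) in frame 2.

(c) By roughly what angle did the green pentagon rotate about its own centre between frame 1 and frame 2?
18° counter-clockwise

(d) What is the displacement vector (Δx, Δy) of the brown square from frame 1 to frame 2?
(-1, -6)

The brown square was at (3, 12) in frame 1 and (2, 6) in frame 2.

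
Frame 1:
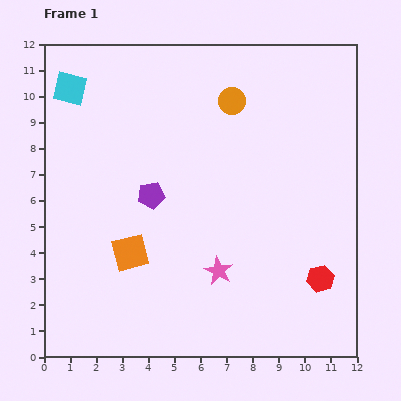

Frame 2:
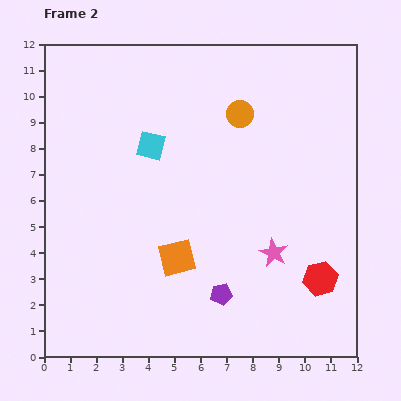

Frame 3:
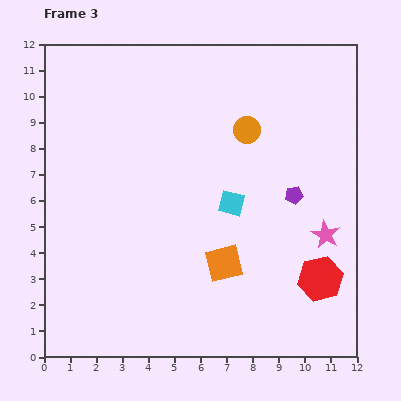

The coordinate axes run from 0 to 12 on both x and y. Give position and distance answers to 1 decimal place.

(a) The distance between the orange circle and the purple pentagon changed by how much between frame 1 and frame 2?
+2.1

Distance in frame 1: 4.8. Distance in frame 2: 6.9.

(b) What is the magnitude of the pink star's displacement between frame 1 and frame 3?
4.3

The pink star moved from (6.7, 3.3) to (10.8, 4.7), a distance of √(4.1² + 1.4²) ≈ 4.3.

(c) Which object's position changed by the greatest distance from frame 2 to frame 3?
the purple pentagon

(moved 4.7; next 3.8)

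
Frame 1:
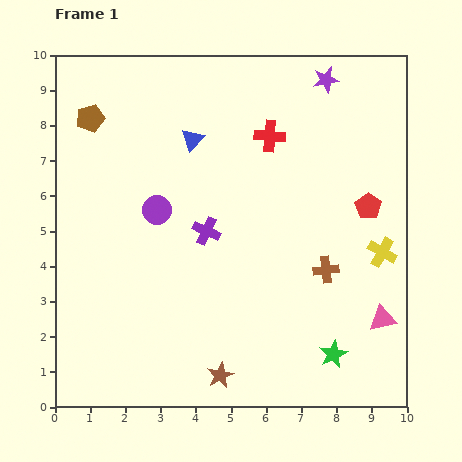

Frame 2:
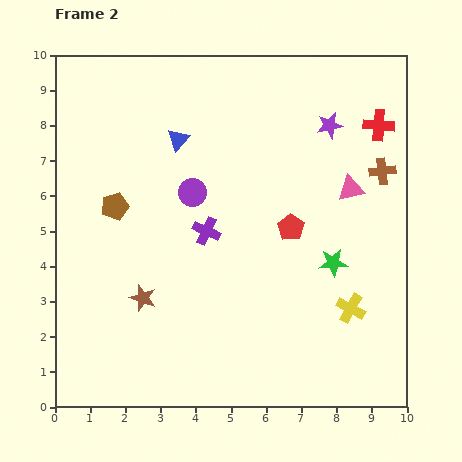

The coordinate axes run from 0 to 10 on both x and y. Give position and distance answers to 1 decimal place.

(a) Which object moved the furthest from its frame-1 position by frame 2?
the pink triangle

(moved 3.8; next 3.2)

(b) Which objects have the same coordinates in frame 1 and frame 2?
the purple cross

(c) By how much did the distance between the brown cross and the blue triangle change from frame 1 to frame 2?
+0.6

Distance in frame 1: 5.3. Distance in frame 2: 5.9.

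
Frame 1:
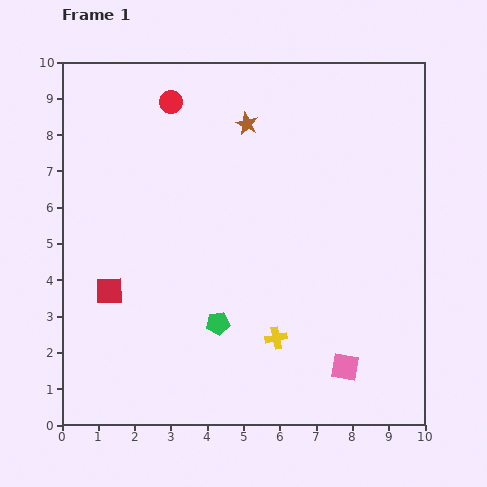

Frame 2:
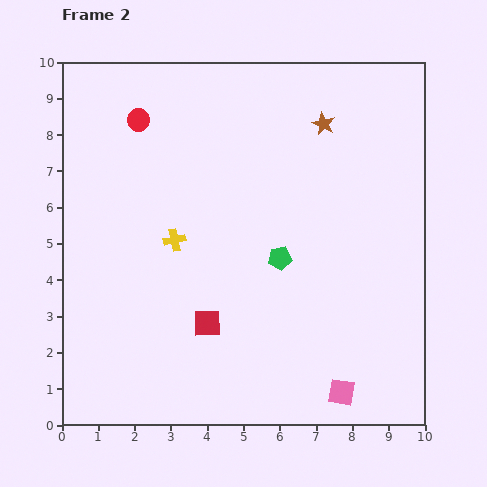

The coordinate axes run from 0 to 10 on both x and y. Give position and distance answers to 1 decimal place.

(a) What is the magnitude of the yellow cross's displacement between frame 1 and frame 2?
3.9

The yellow cross moved from (5.9, 2.4) to (3.1, 5.1), a distance of √(2.8² + 2.7²) ≈ 3.9.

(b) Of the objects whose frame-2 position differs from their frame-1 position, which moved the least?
the pink square

(moved 0.7)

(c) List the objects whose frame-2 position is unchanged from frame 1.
none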